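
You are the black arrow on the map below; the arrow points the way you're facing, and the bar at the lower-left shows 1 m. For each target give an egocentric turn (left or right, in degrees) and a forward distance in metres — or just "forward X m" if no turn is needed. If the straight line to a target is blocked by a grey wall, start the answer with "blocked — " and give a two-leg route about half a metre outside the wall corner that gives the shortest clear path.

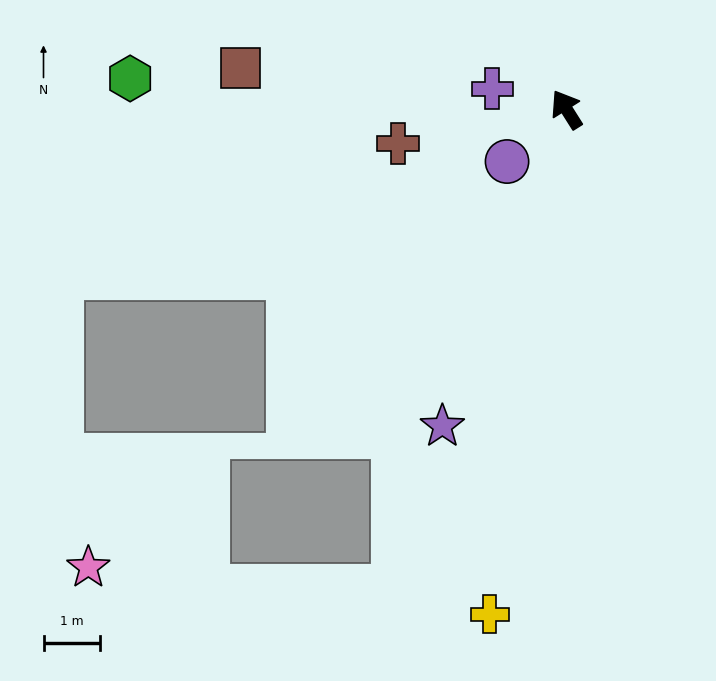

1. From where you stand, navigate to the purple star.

turn left 126°, forward 6.1 m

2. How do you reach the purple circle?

turn left 99°, forward 1.4 m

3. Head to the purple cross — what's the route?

turn left 42°, forward 1.4 m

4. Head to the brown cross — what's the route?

turn left 69°, forward 3.1 m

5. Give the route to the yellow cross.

turn left 139°, forward 9.1 m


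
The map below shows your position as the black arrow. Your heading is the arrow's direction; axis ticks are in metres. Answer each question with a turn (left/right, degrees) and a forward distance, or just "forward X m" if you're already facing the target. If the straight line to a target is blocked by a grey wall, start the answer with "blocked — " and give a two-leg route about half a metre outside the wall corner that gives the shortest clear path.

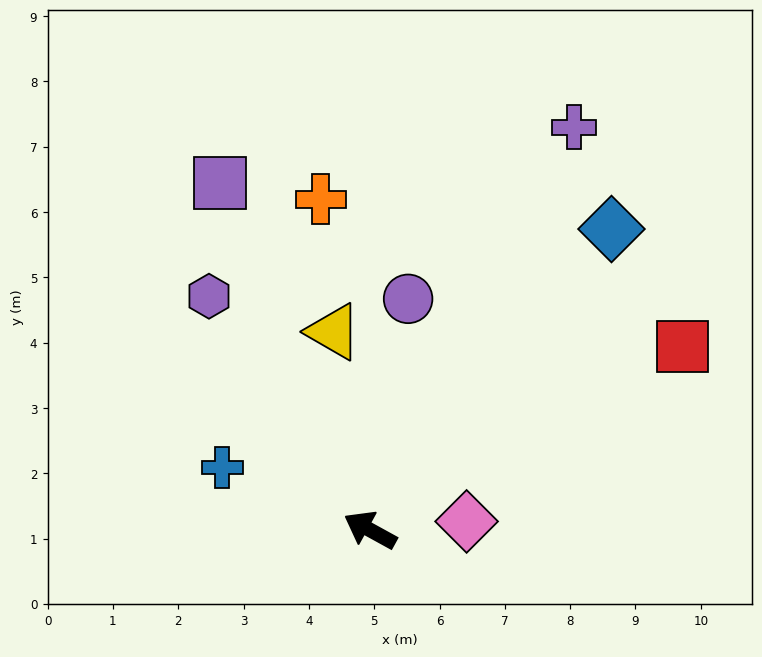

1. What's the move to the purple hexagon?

turn right 27°, forward 4.3 m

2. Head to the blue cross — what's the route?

turn left 6°, forward 2.5 m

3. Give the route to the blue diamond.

turn right 100°, forward 5.9 m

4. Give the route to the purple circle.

turn right 71°, forward 3.6 m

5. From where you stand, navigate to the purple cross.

turn right 88°, forward 6.9 m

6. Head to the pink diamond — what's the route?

turn right 146°, forward 1.5 m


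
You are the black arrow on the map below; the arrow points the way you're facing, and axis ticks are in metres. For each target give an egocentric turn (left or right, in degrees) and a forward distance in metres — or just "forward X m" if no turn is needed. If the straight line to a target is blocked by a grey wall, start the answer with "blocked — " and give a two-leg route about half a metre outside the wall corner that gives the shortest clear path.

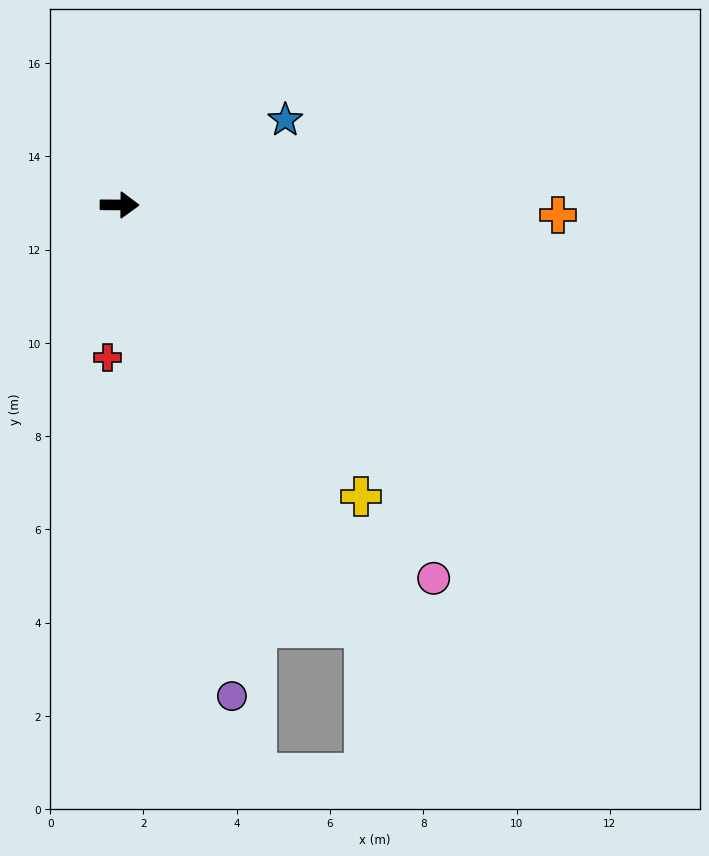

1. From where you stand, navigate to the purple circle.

turn right 77°, forward 10.8 m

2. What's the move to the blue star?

turn left 28°, forward 4.0 m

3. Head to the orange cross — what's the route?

forward 9.4 m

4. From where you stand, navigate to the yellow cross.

turn right 50°, forward 8.1 m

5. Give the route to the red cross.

turn right 94°, forward 3.3 m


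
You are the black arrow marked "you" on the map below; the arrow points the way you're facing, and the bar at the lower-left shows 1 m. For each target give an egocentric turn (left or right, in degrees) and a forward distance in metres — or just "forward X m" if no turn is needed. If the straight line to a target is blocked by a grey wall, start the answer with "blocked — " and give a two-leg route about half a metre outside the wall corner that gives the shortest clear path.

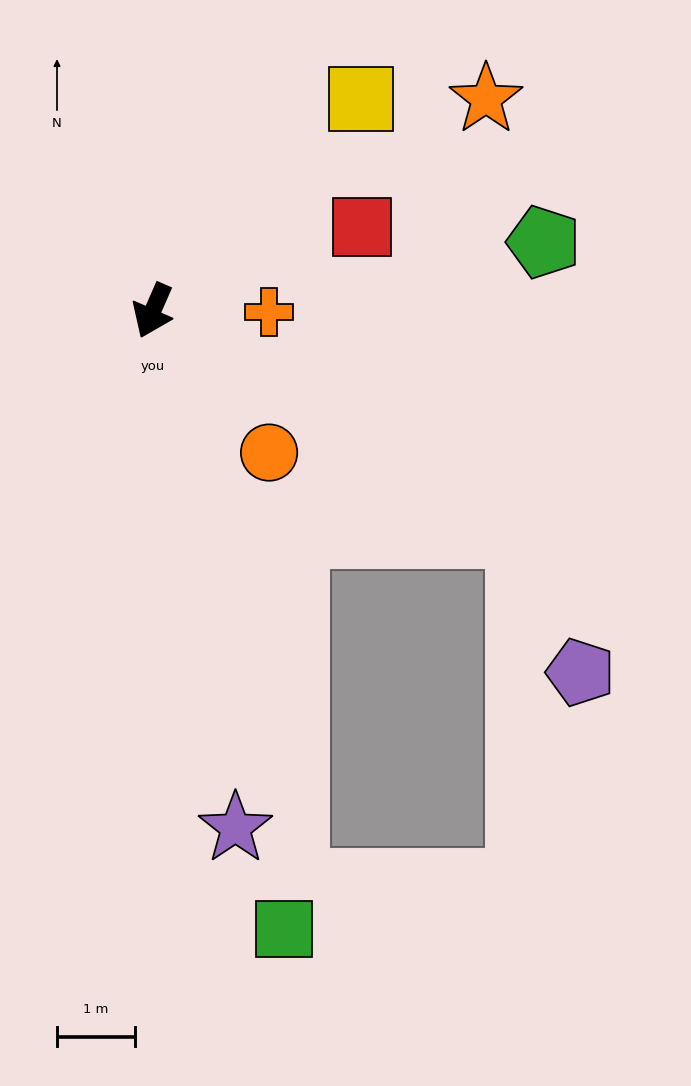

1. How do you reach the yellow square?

turn left 159°, forward 3.8 m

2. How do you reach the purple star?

turn left 33°, forward 6.8 m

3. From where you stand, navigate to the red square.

turn left 135°, forward 2.9 m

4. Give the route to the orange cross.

turn left 113°, forward 1.5 m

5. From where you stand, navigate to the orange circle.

turn left 63°, forward 2.4 m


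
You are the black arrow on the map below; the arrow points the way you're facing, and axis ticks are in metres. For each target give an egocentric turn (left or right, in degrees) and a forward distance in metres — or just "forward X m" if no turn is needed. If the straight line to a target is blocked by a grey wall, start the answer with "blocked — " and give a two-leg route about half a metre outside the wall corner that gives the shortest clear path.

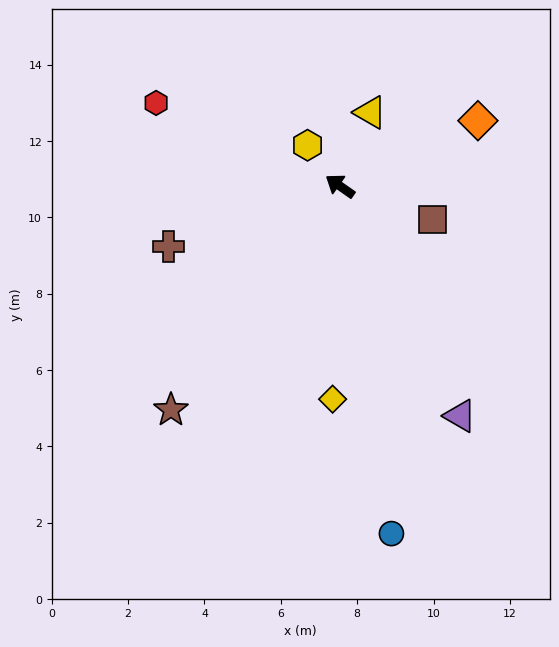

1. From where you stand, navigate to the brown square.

turn right 165°, forward 2.6 m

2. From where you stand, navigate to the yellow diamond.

turn left 123°, forward 5.6 m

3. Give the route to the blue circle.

turn left 133°, forward 9.2 m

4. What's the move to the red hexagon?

turn left 11°, forward 5.3 m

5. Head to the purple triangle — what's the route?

turn left 153°, forward 6.8 m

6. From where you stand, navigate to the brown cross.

turn left 55°, forward 4.8 m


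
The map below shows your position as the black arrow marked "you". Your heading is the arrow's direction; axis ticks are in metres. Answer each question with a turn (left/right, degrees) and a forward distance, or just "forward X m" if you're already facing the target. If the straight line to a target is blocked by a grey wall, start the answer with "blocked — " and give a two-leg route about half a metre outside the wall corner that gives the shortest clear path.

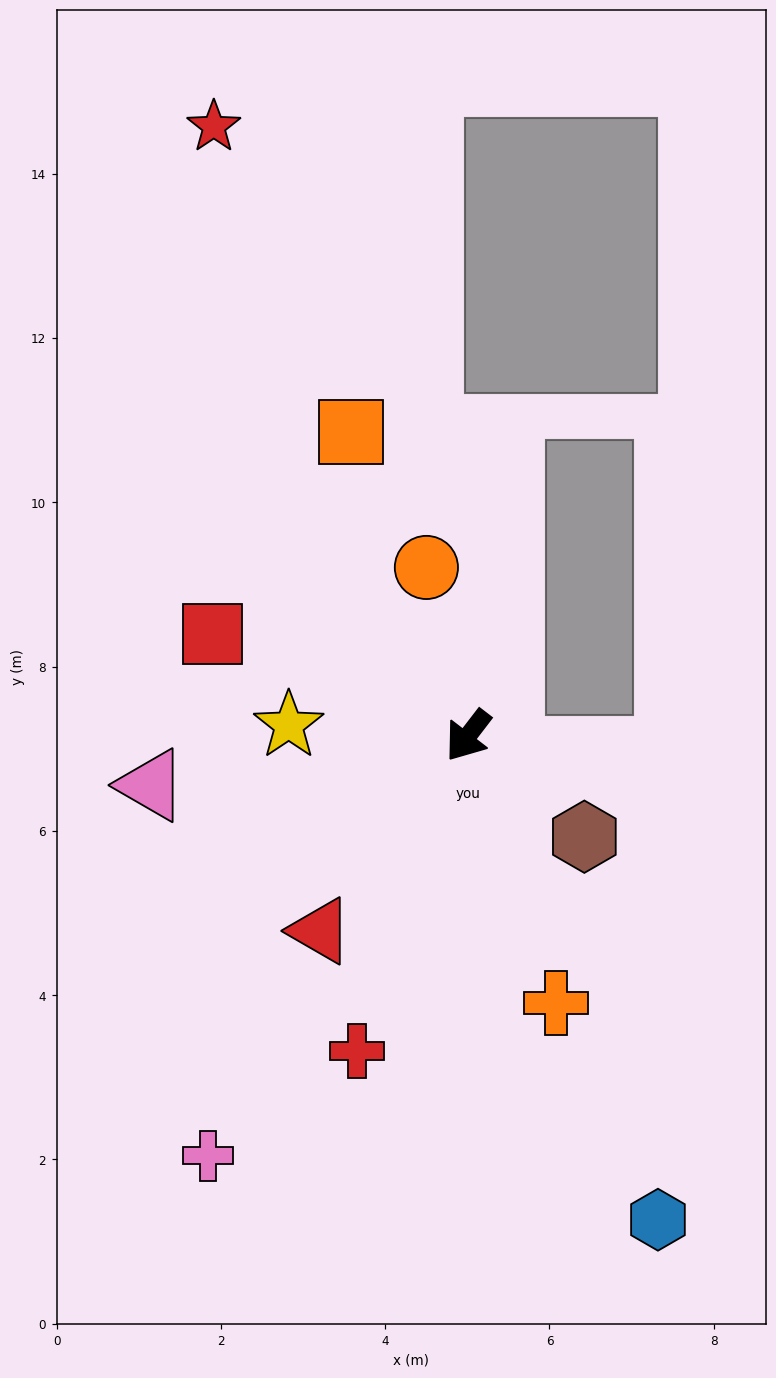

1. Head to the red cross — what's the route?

turn left 18°, forward 4.1 m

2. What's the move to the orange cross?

turn left 56°, forward 3.4 m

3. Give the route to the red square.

turn right 74°, forward 3.3 m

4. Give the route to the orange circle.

turn right 129°, forward 2.1 m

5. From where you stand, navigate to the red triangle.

forward 3.0 m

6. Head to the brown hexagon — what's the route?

turn left 87°, forward 1.9 m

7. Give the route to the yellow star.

turn right 56°, forward 2.2 m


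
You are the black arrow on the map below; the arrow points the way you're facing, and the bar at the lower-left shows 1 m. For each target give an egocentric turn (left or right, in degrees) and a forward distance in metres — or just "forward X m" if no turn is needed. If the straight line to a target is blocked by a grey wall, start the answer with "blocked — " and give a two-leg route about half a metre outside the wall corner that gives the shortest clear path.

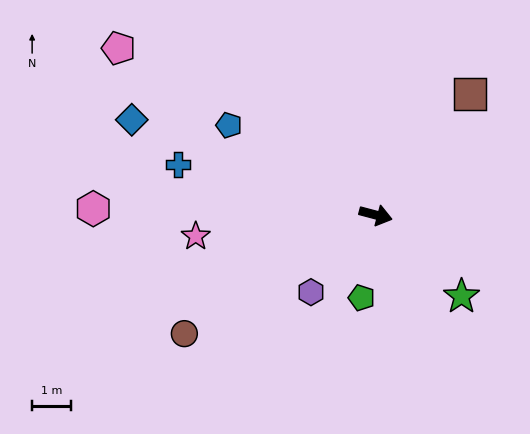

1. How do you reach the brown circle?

turn right 133°, forward 5.8 m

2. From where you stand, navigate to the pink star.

turn right 158°, forward 4.7 m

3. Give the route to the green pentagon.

turn right 85°, forward 2.2 m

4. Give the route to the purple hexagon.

turn right 115°, forward 2.6 m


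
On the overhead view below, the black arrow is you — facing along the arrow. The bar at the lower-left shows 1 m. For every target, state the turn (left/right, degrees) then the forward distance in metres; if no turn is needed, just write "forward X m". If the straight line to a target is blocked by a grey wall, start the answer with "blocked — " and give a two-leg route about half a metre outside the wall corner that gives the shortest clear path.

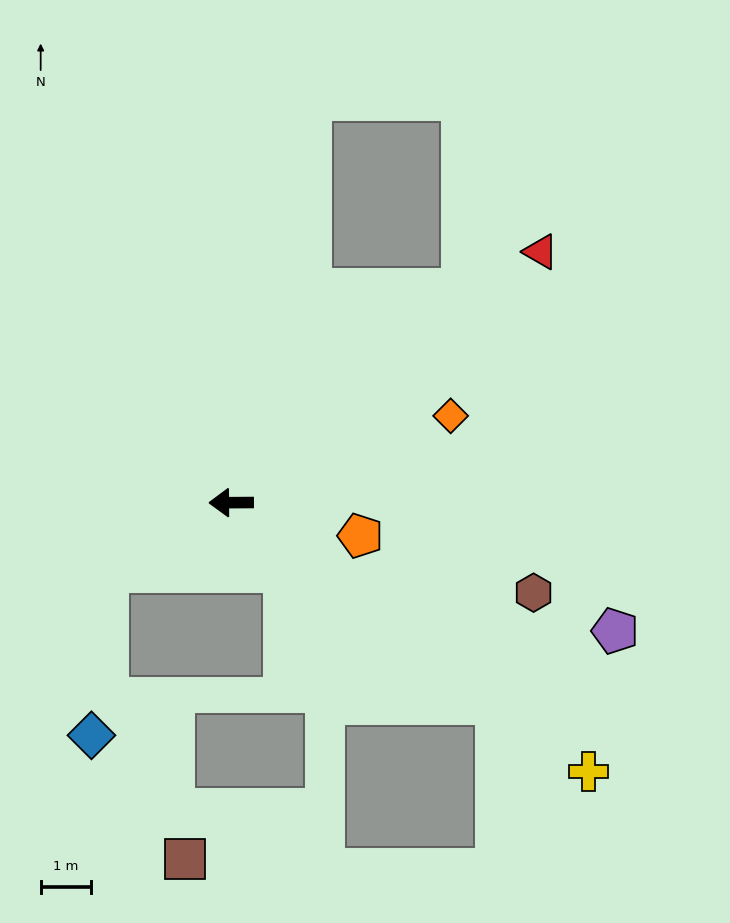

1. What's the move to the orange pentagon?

turn left 165°, forward 2.6 m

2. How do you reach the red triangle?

turn right 141°, forward 7.9 m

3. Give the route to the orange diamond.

turn right 159°, forward 4.7 m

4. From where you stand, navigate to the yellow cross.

turn left 143°, forward 8.9 m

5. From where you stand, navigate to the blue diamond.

blocked — turn left 29°, forward 2.8 m, then turn left 55°, forward 3.3 m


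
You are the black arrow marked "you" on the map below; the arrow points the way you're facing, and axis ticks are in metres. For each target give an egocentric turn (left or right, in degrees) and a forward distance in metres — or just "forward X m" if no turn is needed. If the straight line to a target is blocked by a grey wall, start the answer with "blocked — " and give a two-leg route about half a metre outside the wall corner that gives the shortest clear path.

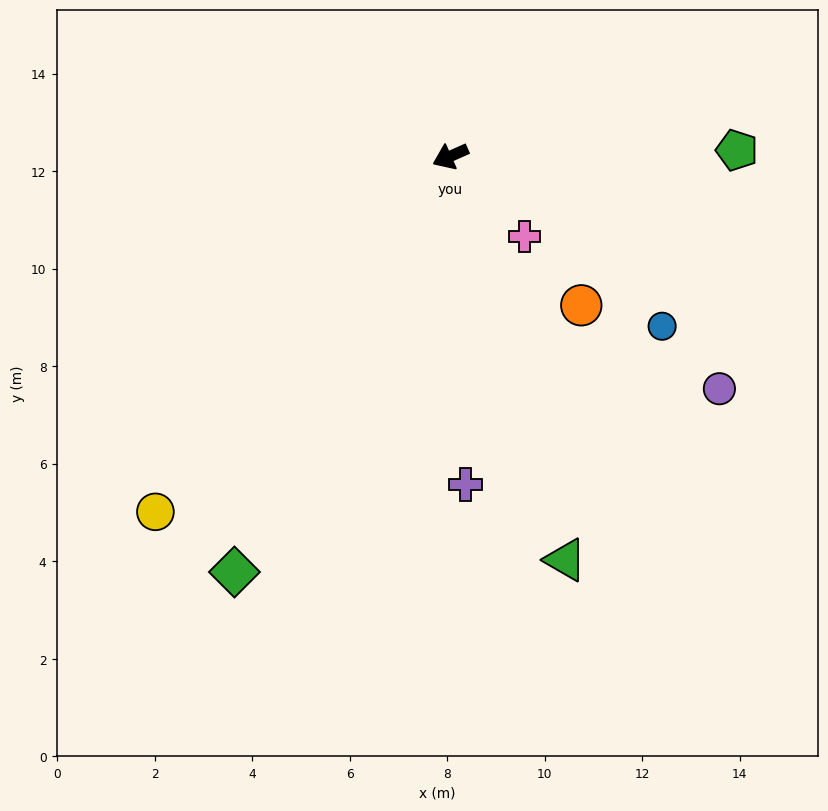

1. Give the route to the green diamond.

turn left 39°, forward 9.6 m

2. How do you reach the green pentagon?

turn left 157°, forward 5.9 m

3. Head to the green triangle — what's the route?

turn left 82°, forward 8.6 m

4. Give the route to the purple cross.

turn left 69°, forward 6.7 m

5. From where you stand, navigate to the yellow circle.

turn left 26°, forward 9.5 m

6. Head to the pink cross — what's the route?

turn left 109°, forward 2.2 m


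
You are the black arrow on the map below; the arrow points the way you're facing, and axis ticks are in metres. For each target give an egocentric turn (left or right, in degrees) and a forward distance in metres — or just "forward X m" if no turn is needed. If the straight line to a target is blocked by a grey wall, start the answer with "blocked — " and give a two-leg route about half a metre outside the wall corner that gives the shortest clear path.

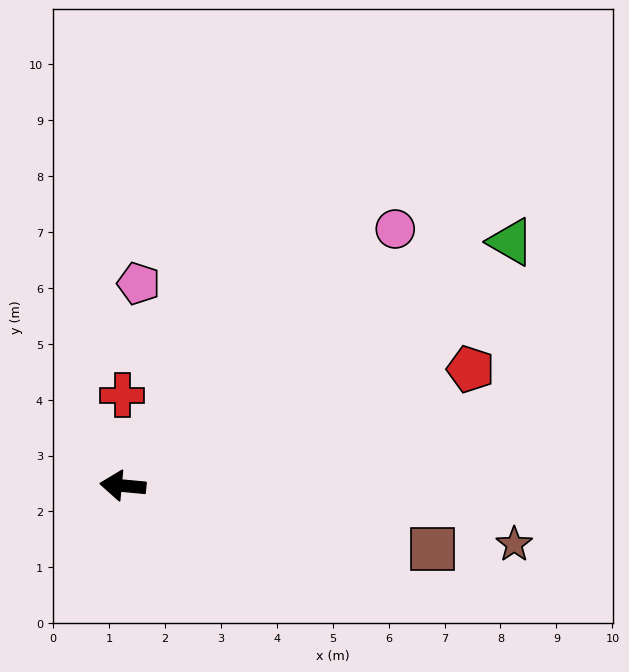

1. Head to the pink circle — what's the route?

turn right 131°, forward 6.7 m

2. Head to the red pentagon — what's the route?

turn right 156°, forward 6.6 m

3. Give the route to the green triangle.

turn right 142°, forward 8.2 m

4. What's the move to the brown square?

turn left 174°, forward 5.6 m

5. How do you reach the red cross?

turn right 84°, forward 1.6 m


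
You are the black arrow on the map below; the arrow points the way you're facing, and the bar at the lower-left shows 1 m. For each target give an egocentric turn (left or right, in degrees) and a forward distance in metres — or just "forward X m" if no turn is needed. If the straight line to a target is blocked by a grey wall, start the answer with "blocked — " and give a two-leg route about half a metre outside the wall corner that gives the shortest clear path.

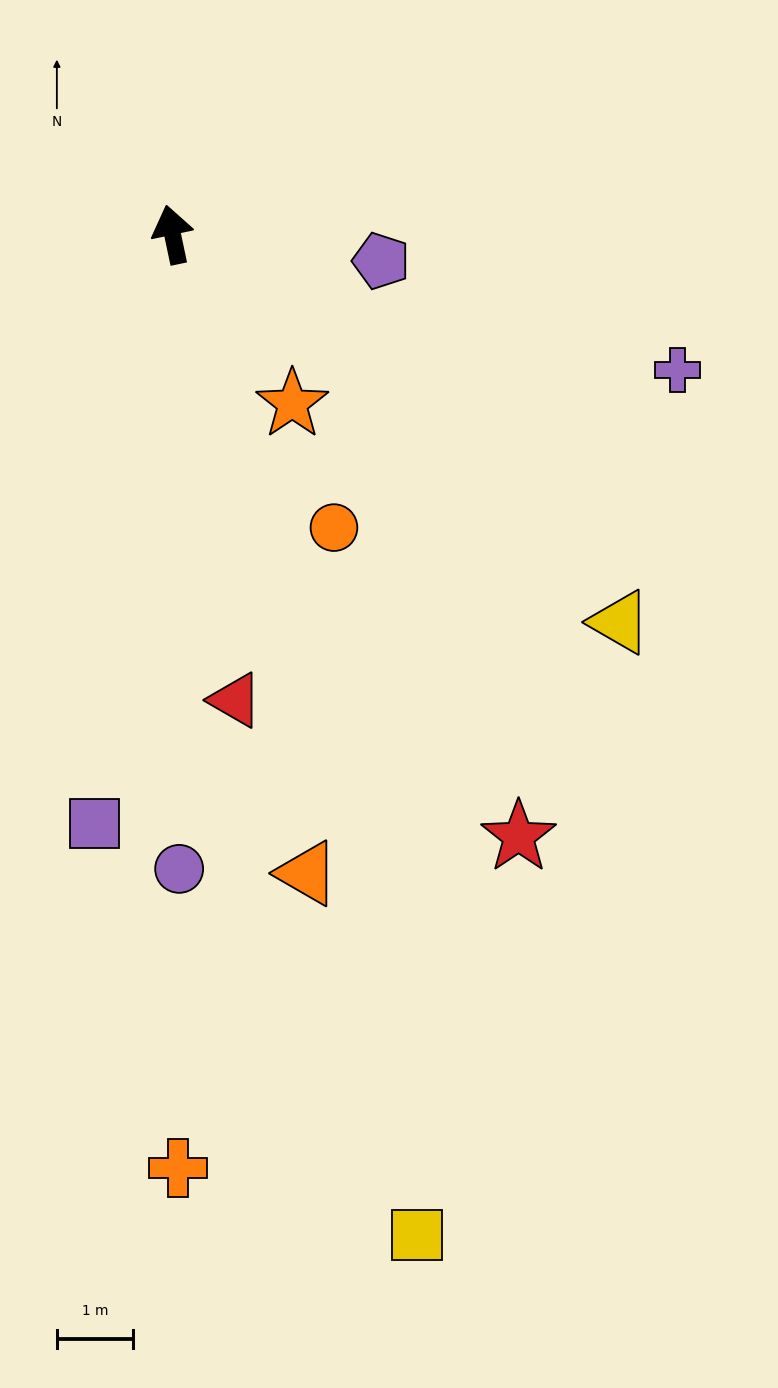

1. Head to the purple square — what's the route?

turn left 161°, forward 7.8 m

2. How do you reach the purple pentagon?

turn right 109°, forward 2.7 m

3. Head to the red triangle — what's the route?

turn left 176°, forward 6.1 m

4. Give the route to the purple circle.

turn left 169°, forward 8.3 m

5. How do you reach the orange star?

turn right 157°, forward 2.7 m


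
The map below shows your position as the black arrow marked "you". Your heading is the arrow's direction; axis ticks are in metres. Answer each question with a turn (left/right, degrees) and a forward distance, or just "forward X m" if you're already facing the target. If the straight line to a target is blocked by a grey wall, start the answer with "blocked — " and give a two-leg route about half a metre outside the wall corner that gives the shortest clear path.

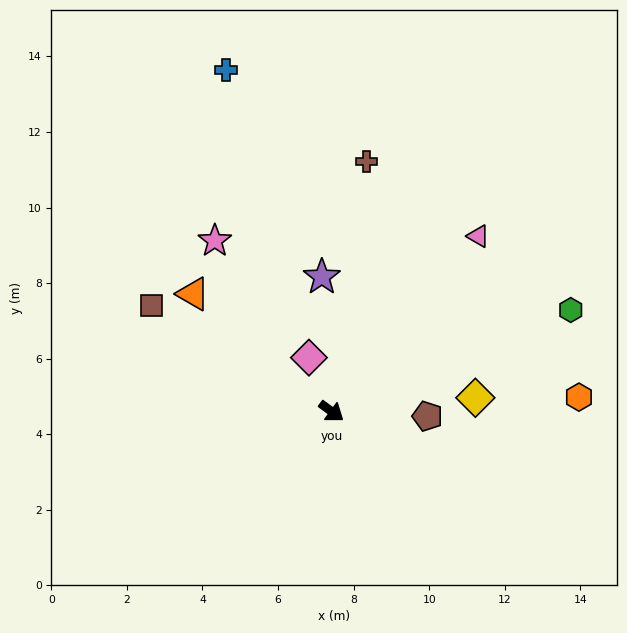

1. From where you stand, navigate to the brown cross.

turn left 118°, forward 6.7 m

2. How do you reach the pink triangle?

turn left 86°, forward 6.0 m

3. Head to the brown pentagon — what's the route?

turn left 34°, forward 2.5 m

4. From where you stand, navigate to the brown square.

turn right 174°, forward 5.5 m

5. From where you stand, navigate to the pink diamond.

turn left 149°, forward 1.5 m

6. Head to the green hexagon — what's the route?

turn left 59°, forward 6.9 m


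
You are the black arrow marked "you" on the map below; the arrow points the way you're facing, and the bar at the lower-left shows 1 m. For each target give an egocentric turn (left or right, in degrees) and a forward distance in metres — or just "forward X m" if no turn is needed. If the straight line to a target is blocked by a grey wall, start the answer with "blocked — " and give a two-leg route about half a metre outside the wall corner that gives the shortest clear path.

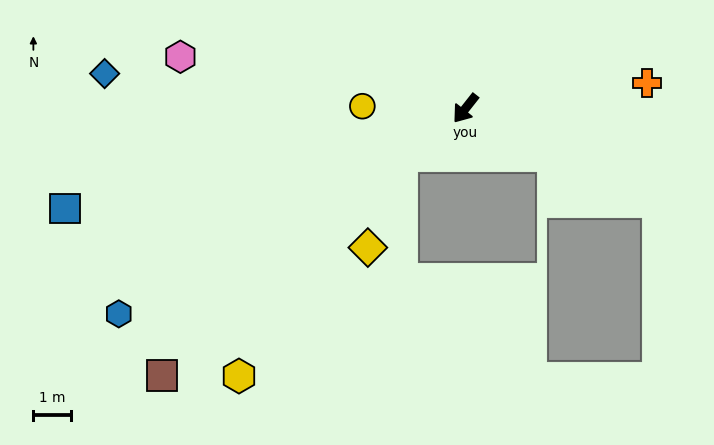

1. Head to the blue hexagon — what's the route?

turn right 21°, forward 10.7 m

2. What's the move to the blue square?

turn right 38°, forward 11.0 m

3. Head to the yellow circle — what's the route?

turn right 53°, forward 2.7 m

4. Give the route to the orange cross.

turn left 136°, forward 4.9 m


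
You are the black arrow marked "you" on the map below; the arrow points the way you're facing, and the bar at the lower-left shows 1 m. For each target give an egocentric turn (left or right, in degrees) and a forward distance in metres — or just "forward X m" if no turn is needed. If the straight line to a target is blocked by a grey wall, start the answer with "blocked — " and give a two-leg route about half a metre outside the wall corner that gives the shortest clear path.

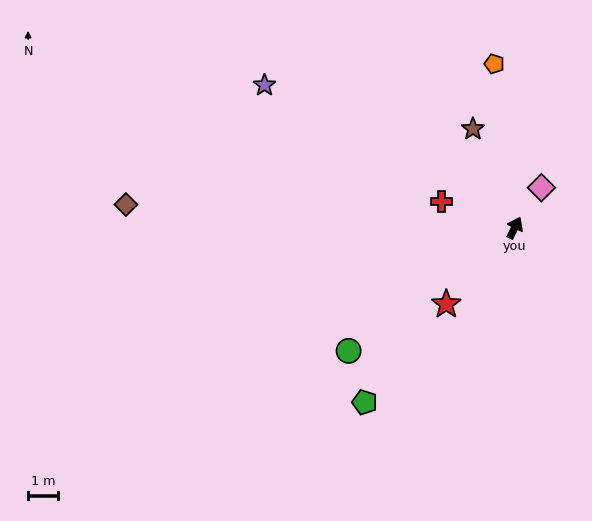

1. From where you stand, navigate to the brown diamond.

turn left 113°, forward 13.1 m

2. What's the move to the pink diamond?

turn right 7°, forward 1.6 m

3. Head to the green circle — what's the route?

turn left 153°, forward 6.9 m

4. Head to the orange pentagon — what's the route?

turn left 34°, forward 5.5 m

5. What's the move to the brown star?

turn left 49°, forward 3.6 m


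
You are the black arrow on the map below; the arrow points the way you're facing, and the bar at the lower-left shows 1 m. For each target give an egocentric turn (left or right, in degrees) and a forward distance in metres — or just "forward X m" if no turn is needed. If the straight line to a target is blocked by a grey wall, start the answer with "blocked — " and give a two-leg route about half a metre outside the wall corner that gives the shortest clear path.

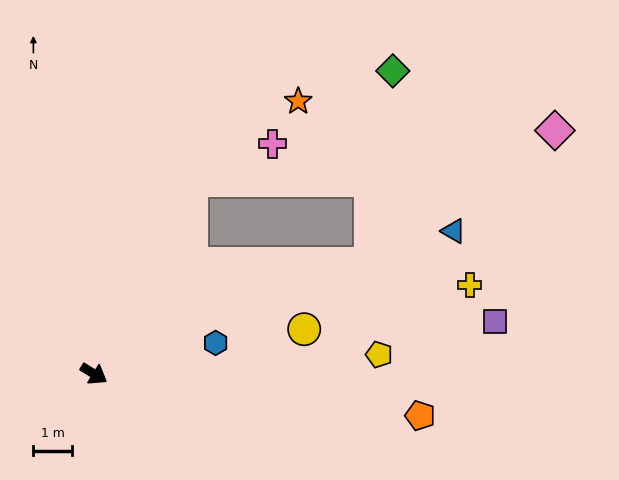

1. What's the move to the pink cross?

blocked — turn left 95°, forward 5.5 m, then turn right 39°, forward 2.3 m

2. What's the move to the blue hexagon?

turn left 46°, forward 3.2 m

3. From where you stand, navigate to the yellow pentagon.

turn left 36°, forward 7.3 m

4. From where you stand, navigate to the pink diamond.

blocked — turn left 95°, forward 5.5 m, then turn right 55°, forward 9.4 m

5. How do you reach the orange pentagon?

turn left 24°, forward 8.4 m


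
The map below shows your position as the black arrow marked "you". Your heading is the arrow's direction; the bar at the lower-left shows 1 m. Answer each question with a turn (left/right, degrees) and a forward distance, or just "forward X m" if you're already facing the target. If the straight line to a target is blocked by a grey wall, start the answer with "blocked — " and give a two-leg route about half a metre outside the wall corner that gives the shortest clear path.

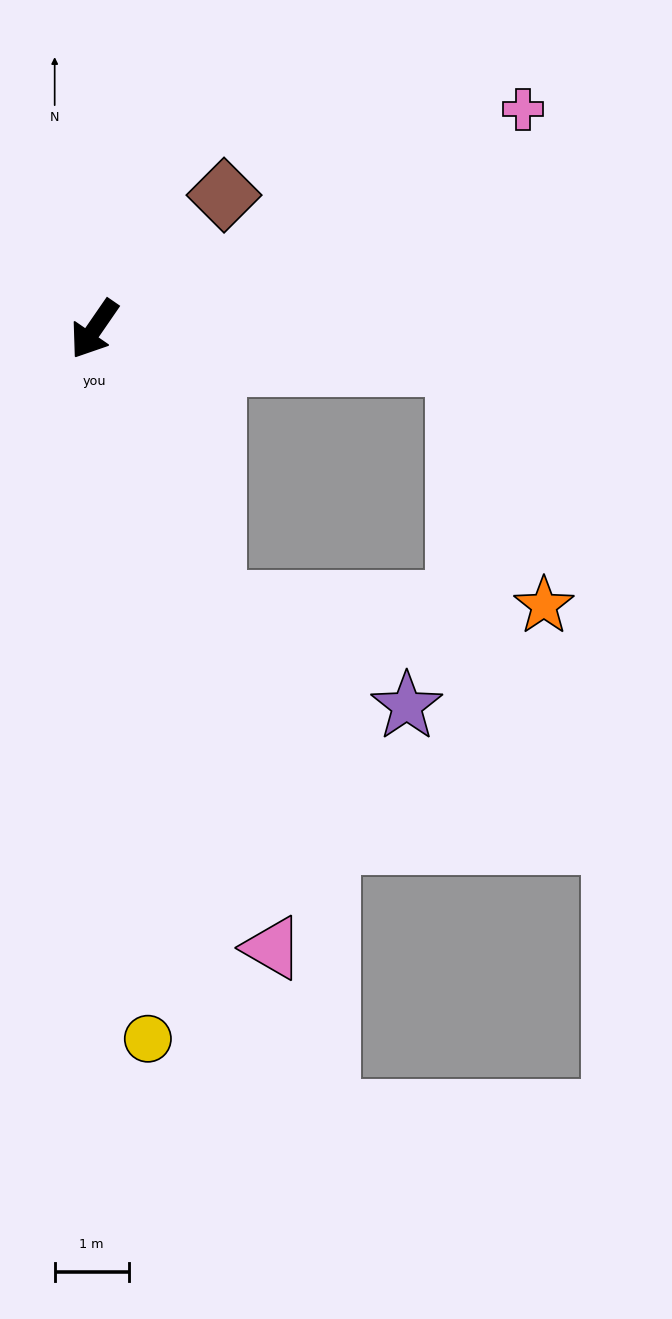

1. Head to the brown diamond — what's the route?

turn left 171°, forward 2.5 m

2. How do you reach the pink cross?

turn left 152°, forward 6.5 m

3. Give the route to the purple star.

blocked — turn left 58°, forward 4.0 m, then turn left 38°, forward 2.9 m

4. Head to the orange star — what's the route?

blocked — turn left 119°, forward 4.9 m, then turn right 65°, forward 3.5 m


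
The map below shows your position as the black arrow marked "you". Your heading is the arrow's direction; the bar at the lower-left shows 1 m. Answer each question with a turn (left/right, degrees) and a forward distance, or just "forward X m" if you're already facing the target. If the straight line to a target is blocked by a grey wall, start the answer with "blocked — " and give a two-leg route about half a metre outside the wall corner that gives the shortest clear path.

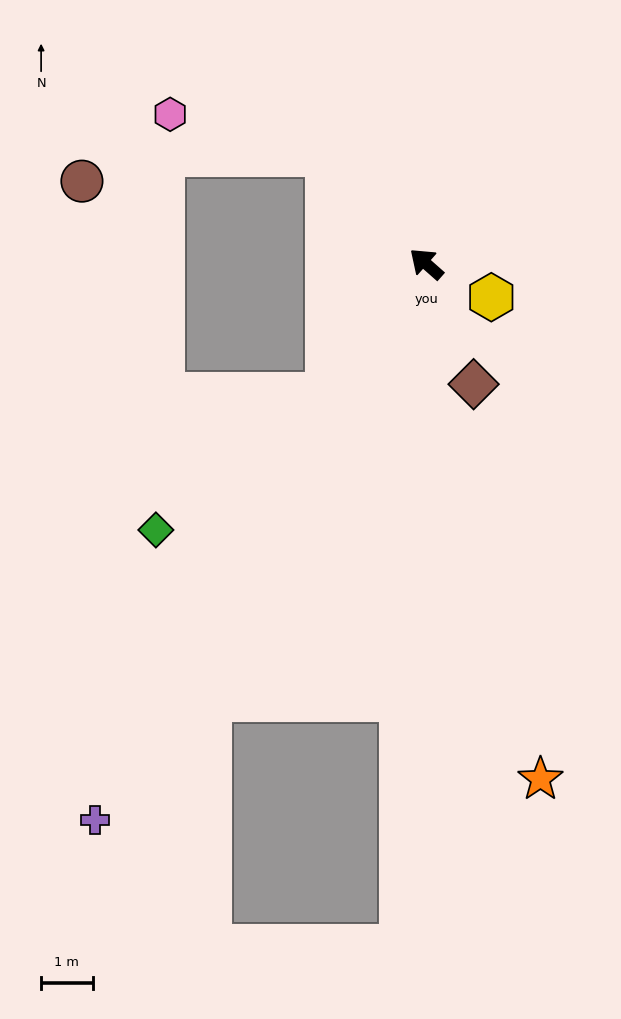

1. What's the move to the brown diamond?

turn left 153°, forward 2.5 m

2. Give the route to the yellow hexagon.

turn right 166°, forward 1.4 m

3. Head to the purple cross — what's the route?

turn left 101°, forward 12.6 m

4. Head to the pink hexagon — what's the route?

blocked — turn right 6°, forward 2.9 m, then turn left 33°, forward 3.2 m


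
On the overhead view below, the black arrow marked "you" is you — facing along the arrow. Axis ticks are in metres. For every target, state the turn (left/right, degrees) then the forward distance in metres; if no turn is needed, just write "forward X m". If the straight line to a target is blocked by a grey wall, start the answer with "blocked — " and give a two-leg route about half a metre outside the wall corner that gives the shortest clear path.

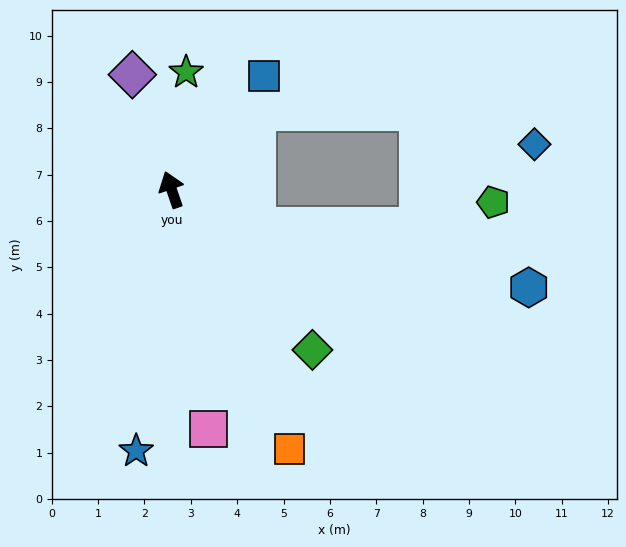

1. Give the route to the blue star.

turn left 153°, forward 5.7 m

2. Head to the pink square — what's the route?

turn left 170°, forward 5.2 m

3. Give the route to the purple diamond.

forward 2.6 m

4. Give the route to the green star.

turn right 26°, forward 2.6 m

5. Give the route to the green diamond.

turn right 158°, forward 4.6 m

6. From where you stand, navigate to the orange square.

turn right 175°, forward 6.2 m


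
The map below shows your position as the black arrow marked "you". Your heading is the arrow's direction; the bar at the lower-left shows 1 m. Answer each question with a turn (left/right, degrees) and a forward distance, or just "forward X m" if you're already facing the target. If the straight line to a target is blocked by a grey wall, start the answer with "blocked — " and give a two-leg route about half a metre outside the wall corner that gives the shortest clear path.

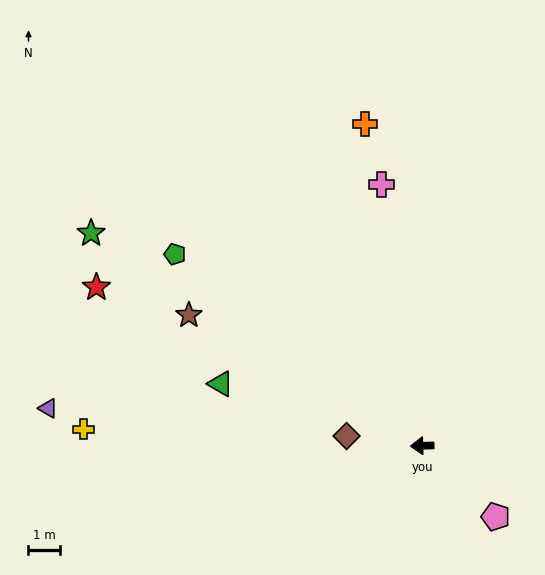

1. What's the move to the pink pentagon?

turn left 134°, forward 3.2 m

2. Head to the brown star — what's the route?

turn right 31°, forward 8.4 m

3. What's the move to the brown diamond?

turn right 9°, forward 2.4 m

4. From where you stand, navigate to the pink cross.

turn right 83°, forward 8.3 m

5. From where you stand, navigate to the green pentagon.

turn right 39°, forward 9.8 m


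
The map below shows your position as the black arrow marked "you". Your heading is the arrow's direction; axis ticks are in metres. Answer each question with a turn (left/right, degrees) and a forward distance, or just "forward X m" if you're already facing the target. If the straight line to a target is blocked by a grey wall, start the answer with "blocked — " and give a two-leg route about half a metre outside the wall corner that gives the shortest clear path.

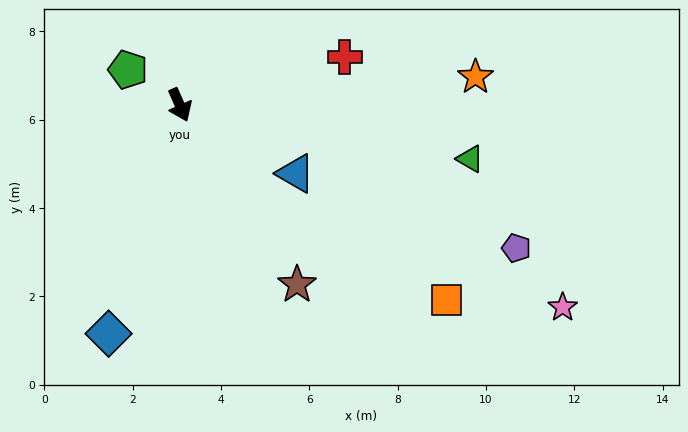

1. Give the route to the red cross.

turn left 82°, forward 3.9 m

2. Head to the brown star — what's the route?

turn left 9°, forward 4.9 m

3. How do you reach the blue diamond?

turn right 41°, forward 5.4 m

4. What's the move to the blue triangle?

turn left 36°, forward 3.0 m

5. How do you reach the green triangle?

turn left 56°, forward 6.7 m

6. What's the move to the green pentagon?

turn right 148°, forward 1.4 m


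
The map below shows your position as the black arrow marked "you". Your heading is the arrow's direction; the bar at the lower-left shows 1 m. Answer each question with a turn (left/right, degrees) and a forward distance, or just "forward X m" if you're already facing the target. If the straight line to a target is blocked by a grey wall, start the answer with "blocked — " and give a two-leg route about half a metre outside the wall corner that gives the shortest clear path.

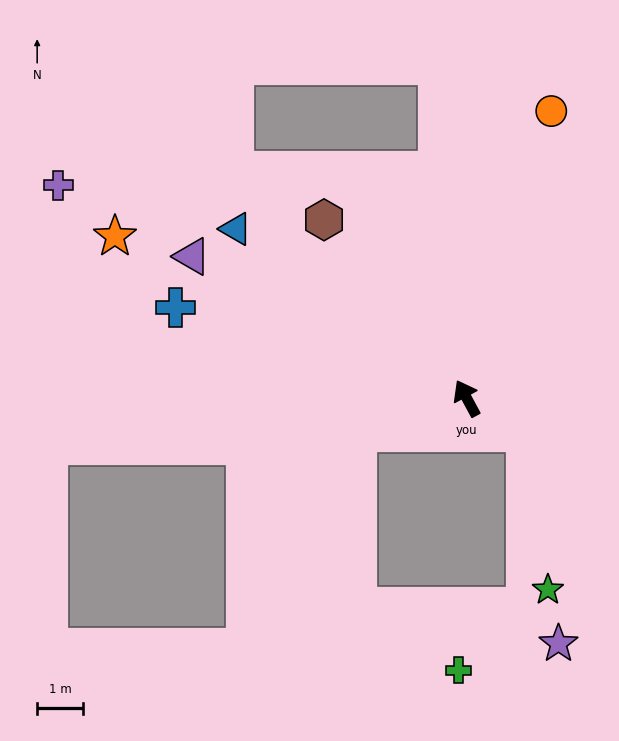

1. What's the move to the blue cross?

turn left 44°, forward 6.6 m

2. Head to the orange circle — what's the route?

turn right 45°, forward 6.5 m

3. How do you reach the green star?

blocked — turn right 148°, forward 1.5 m, then turn right 52°, forward 3.4 m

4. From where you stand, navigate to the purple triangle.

turn left 34°, forward 6.7 m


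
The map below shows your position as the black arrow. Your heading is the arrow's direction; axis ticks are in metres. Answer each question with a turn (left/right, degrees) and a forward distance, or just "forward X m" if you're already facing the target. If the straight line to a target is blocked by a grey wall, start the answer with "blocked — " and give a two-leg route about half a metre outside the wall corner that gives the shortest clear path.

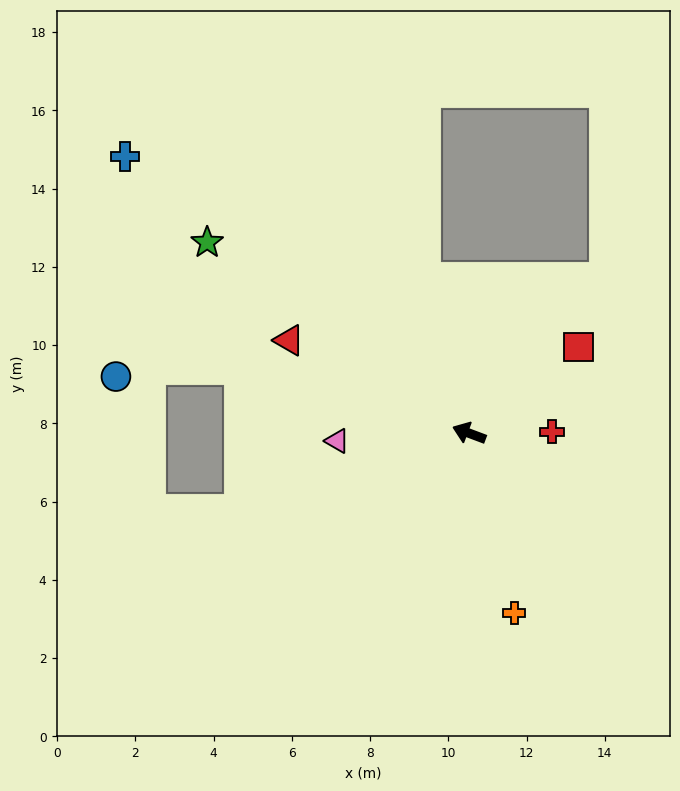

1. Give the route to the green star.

turn right 16°, forward 8.3 m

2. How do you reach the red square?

turn right 121°, forward 3.6 m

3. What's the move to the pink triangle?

turn left 24°, forward 3.4 m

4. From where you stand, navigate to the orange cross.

turn left 125°, forward 4.7 m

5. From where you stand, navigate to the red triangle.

turn right 7°, forward 5.2 m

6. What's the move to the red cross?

turn right 158°, forward 2.1 m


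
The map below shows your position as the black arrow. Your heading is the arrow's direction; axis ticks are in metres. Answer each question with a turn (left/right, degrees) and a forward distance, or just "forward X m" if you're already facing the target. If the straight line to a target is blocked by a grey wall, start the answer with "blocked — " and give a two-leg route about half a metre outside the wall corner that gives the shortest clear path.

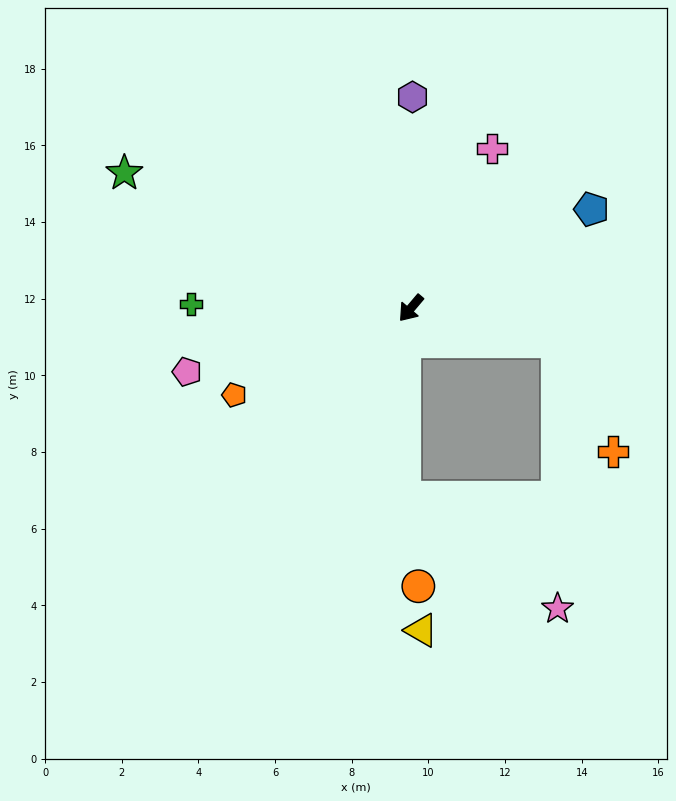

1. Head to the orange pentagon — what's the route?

turn right 24°, forward 5.1 m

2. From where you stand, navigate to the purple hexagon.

turn right 140°, forward 5.5 m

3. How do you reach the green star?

turn right 75°, forward 8.3 m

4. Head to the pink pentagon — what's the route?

turn right 34°, forward 6.1 m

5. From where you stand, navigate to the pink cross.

turn right 167°, forward 4.7 m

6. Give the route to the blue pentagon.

turn left 159°, forward 5.4 m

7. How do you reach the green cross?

turn right 51°, forward 5.7 m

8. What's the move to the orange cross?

blocked — turn left 117°, forward 3.9 m, then turn right 50°, forward 3.2 m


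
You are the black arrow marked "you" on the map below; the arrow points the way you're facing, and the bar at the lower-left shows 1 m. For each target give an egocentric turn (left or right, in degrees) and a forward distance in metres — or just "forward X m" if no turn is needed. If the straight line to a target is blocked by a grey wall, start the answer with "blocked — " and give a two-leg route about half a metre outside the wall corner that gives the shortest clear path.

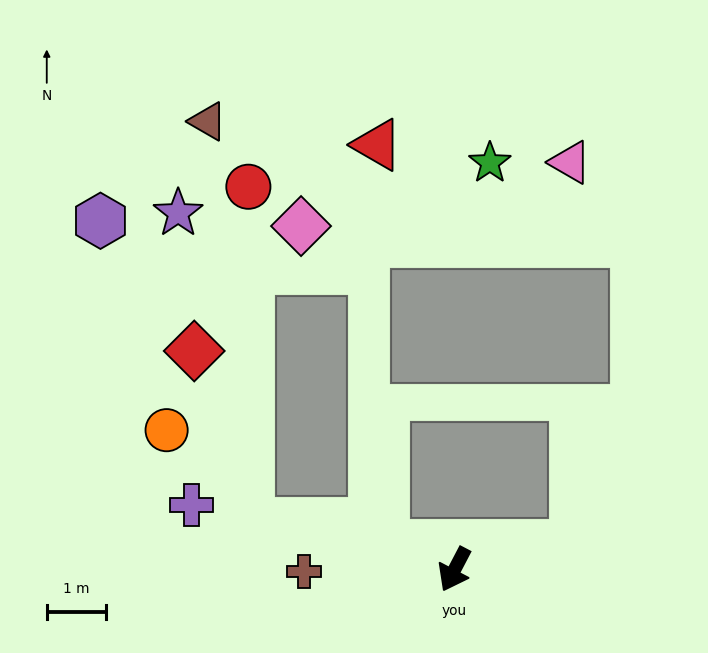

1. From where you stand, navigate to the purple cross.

turn right 76°, forward 4.5 m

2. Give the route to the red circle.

blocked — turn right 75°, forward 3.5 m, then turn right 77°, forward 5.6 m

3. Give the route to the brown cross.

turn right 62°, forward 2.5 m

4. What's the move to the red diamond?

blocked — turn right 75°, forward 3.5 m, then turn right 60°, forward 3.0 m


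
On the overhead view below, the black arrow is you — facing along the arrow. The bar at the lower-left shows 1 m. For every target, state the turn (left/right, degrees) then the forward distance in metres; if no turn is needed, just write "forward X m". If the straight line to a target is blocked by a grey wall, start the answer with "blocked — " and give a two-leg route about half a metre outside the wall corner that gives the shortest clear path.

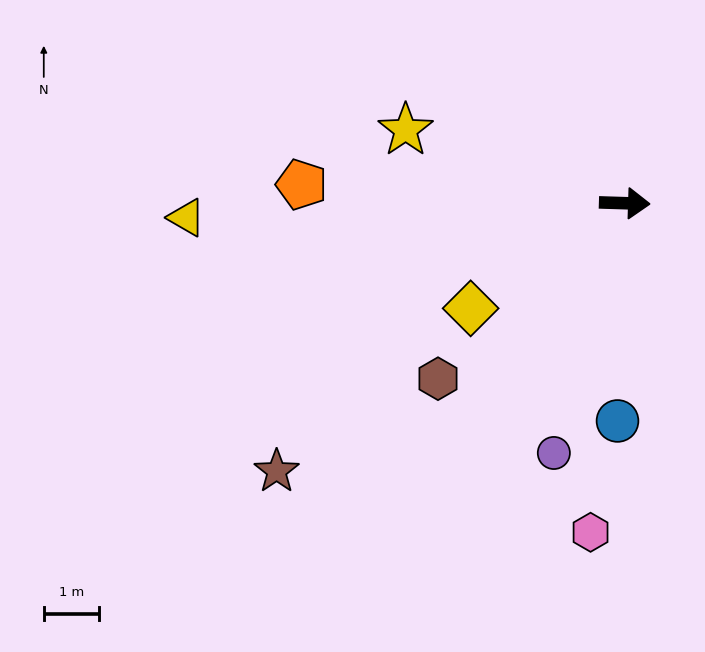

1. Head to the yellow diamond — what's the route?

turn right 144°, forward 3.4 m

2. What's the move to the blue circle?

turn right 90°, forward 3.9 m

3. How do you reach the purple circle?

turn right 104°, forward 4.7 m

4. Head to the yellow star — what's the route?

turn left 163°, forward 4.2 m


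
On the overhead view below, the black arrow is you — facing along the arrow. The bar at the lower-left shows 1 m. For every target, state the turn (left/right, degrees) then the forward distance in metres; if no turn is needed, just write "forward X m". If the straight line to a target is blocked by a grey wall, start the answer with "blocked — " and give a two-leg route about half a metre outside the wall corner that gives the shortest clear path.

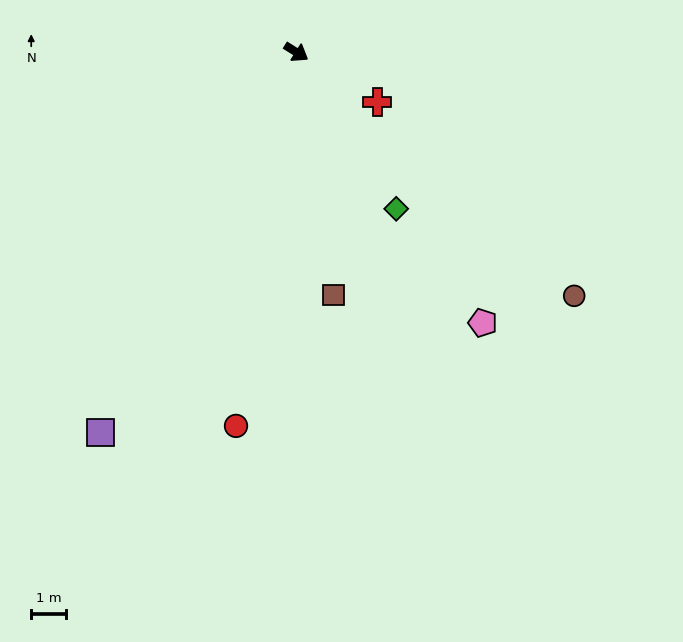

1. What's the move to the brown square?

turn right 49°, forward 7.1 m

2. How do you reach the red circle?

turn right 67°, forward 11.0 m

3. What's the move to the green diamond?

turn right 25°, forward 5.4 m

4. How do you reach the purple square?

turn right 85°, forward 12.4 m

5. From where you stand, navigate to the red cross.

forward 2.8 m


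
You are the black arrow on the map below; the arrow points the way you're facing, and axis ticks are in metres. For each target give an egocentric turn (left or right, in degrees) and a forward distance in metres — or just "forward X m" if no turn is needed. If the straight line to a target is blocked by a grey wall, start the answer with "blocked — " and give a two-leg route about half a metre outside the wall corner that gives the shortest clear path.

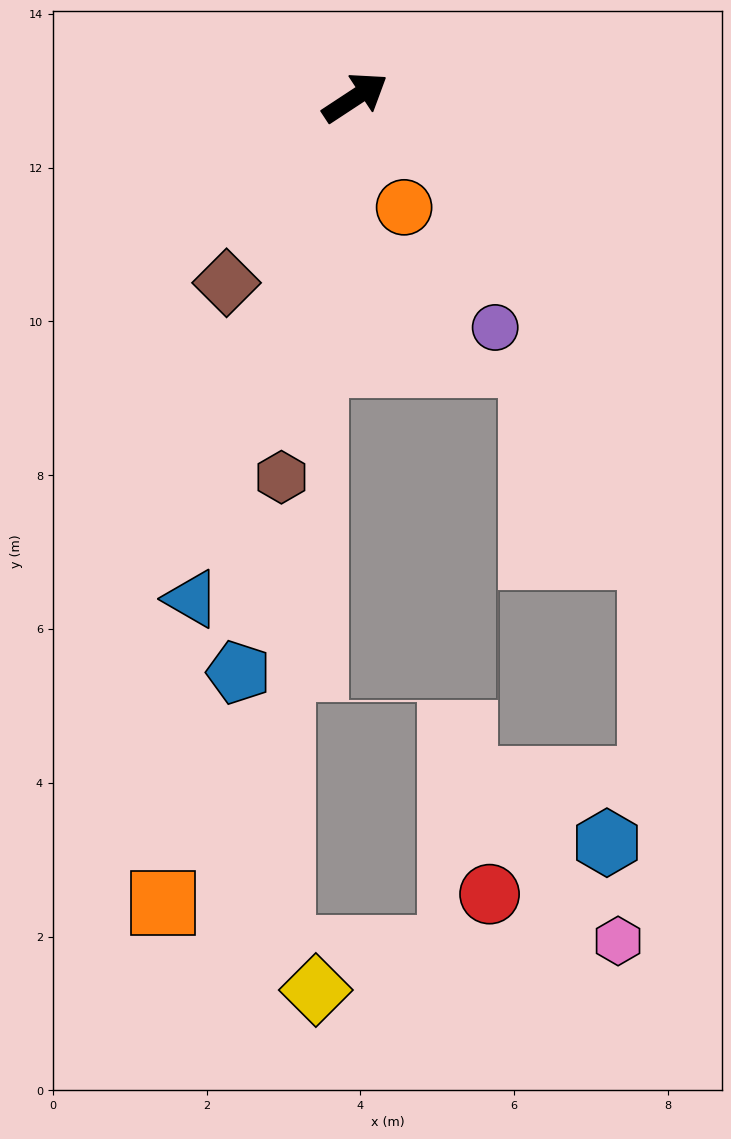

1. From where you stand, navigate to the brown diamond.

turn right 158°, forward 2.9 m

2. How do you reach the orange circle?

turn right 99°, forward 1.6 m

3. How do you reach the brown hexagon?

turn right 134°, forward 5.0 m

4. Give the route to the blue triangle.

turn right 141°, forward 6.9 m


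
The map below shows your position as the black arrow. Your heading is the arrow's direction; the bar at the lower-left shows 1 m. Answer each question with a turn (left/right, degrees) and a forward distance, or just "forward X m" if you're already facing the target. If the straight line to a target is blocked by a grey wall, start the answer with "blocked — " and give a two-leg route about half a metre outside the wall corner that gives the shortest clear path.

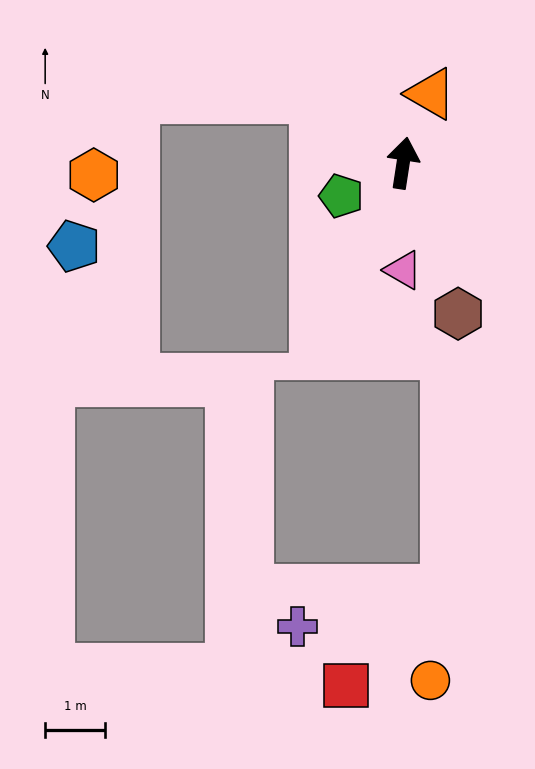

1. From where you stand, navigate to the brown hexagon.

turn right 151°, forward 2.7 m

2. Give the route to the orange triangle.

turn right 13°, forward 1.2 m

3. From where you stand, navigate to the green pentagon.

turn left 127°, forward 1.2 m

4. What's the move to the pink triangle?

turn right 171°, forward 1.8 m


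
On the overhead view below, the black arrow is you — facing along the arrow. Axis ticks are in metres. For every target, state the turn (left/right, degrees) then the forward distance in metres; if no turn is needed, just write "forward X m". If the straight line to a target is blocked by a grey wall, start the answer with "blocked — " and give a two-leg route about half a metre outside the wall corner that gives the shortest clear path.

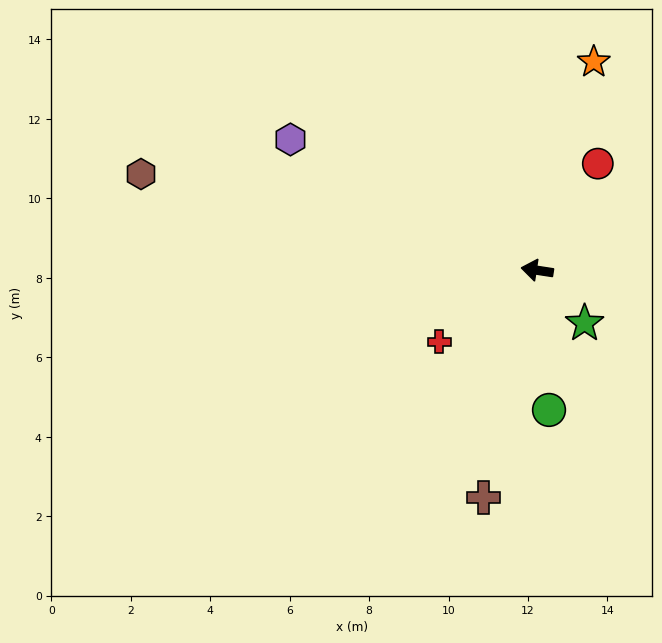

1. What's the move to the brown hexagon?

turn right 5°, forward 10.3 m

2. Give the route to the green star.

turn left 141°, forward 1.8 m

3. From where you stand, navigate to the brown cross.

turn left 85°, forward 5.9 m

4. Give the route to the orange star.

turn right 97°, forward 5.4 m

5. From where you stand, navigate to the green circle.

turn left 104°, forward 3.5 m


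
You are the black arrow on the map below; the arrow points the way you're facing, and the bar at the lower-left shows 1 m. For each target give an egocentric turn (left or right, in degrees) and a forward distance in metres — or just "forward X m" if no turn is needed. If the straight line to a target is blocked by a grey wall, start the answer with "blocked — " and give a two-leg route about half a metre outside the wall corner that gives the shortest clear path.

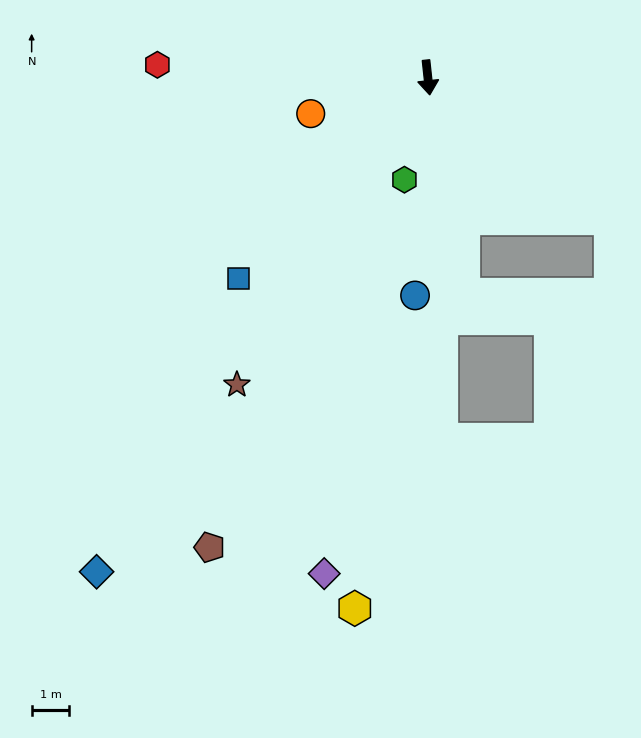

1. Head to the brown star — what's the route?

turn right 38°, forward 9.6 m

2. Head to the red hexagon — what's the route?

turn right 99°, forward 7.2 m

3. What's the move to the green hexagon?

turn right 19°, forward 2.8 m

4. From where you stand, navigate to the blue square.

turn right 49°, forward 7.3 m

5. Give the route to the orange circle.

turn right 79°, forward 3.3 m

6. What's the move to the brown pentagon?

turn right 31°, forward 13.8 m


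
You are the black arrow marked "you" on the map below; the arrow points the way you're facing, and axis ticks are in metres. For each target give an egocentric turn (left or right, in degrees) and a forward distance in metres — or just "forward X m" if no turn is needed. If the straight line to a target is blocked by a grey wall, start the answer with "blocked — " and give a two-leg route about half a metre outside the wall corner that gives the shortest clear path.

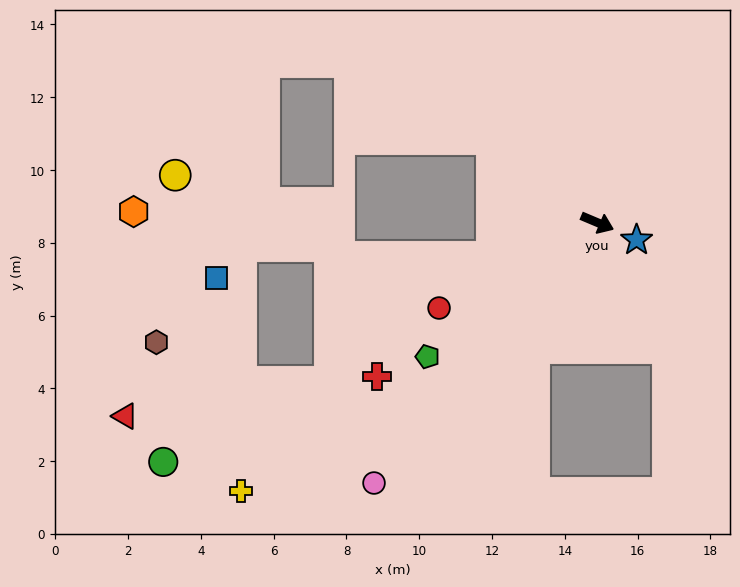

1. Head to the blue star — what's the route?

forward 1.2 m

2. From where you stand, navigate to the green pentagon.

turn right 119°, forward 5.9 m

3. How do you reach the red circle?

turn right 129°, forward 4.9 m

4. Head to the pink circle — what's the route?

turn right 108°, forward 9.4 m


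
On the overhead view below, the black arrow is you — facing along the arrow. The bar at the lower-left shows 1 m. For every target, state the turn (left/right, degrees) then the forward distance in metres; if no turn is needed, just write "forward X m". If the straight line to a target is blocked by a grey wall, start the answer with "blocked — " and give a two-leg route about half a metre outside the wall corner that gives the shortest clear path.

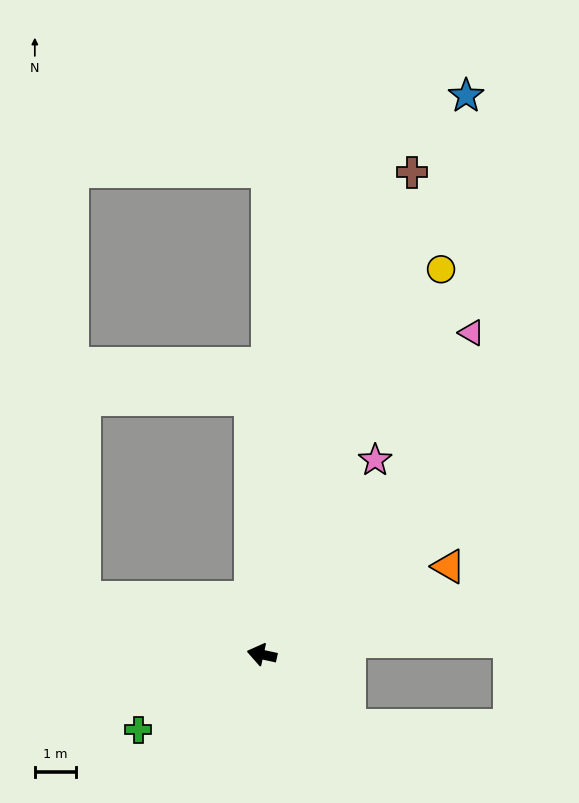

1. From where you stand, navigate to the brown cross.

turn right 95°, forward 12.3 m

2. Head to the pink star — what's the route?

turn right 108°, forward 5.5 m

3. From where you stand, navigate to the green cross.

turn left 44°, forward 3.5 m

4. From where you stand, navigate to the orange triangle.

turn right 142°, forward 5.0 m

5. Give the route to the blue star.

turn right 98°, forward 14.5 m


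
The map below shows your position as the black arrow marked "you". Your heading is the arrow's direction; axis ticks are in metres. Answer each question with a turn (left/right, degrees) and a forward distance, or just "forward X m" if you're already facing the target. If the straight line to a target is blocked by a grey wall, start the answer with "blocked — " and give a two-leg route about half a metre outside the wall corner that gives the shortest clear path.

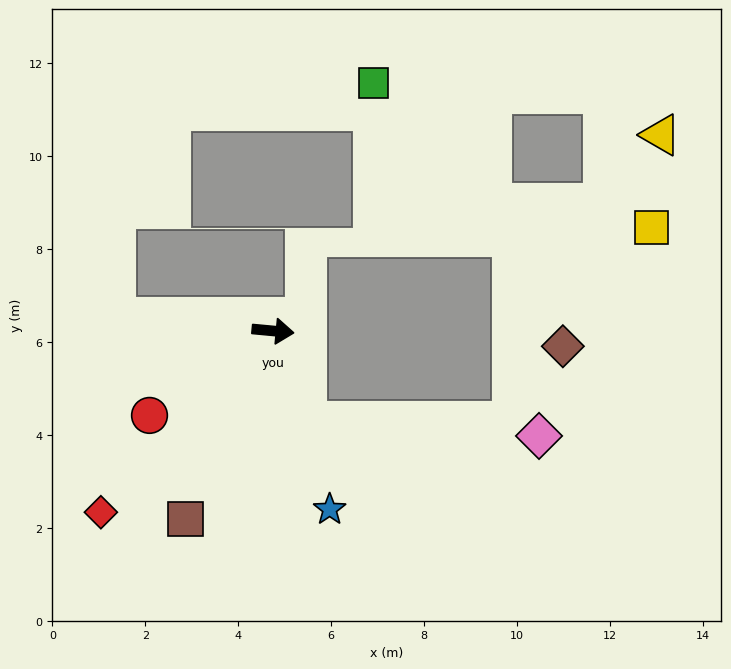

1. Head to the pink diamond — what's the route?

blocked — turn right 64°, forward 2.1 m, then turn left 66°, forward 5.0 m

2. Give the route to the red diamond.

turn right 128°, forward 5.4 m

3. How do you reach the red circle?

turn right 140°, forward 3.2 m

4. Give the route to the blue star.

turn right 67°, forward 4.0 m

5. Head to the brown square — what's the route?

turn right 110°, forward 4.5 m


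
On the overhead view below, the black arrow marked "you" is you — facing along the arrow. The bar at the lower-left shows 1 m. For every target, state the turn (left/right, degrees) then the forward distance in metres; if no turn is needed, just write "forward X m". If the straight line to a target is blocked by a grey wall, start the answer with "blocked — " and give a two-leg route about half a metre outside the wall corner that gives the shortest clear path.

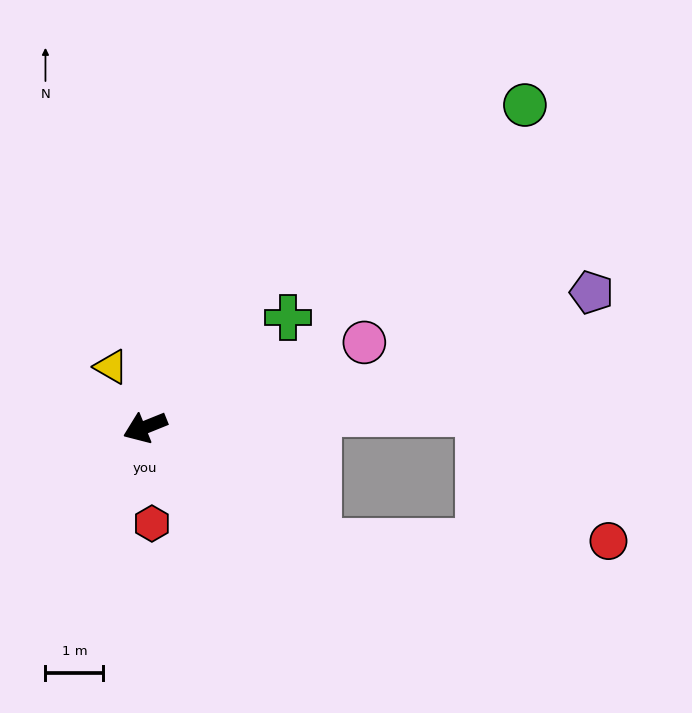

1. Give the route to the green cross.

turn right 164°, forward 3.1 m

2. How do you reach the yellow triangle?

turn right 83°, forward 1.2 m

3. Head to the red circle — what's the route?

blocked — turn left 124°, forward 3.6 m, then turn left 34°, forward 5.0 m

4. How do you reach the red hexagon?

turn left 72°, forward 1.7 m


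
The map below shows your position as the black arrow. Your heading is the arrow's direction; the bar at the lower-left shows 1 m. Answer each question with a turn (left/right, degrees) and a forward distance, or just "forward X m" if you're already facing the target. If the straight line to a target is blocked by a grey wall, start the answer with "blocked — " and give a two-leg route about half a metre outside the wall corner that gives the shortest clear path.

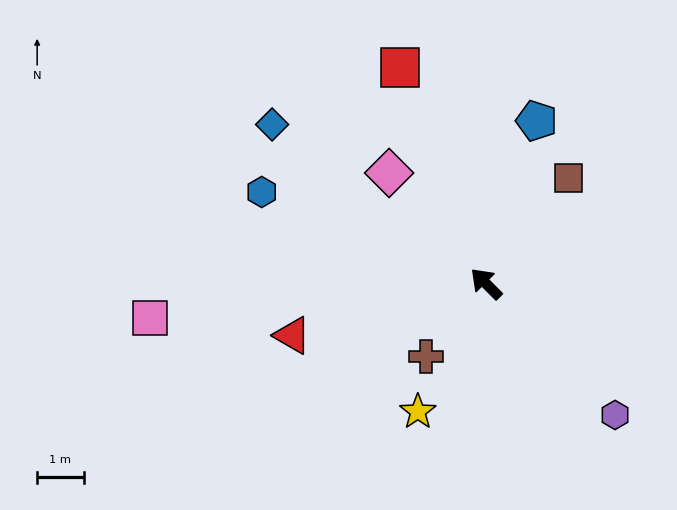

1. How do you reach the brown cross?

turn left 96°, forward 2.0 m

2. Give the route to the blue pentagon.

turn right 62°, forward 3.7 m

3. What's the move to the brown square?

turn right 83°, forward 2.9 m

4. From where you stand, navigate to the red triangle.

turn left 60°, forward 4.3 m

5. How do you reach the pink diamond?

turn right 4°, forward 3.2 m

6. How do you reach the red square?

turn right 23°, forward 5.0 m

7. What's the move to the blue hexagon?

turn left 23°, forward 5.2 m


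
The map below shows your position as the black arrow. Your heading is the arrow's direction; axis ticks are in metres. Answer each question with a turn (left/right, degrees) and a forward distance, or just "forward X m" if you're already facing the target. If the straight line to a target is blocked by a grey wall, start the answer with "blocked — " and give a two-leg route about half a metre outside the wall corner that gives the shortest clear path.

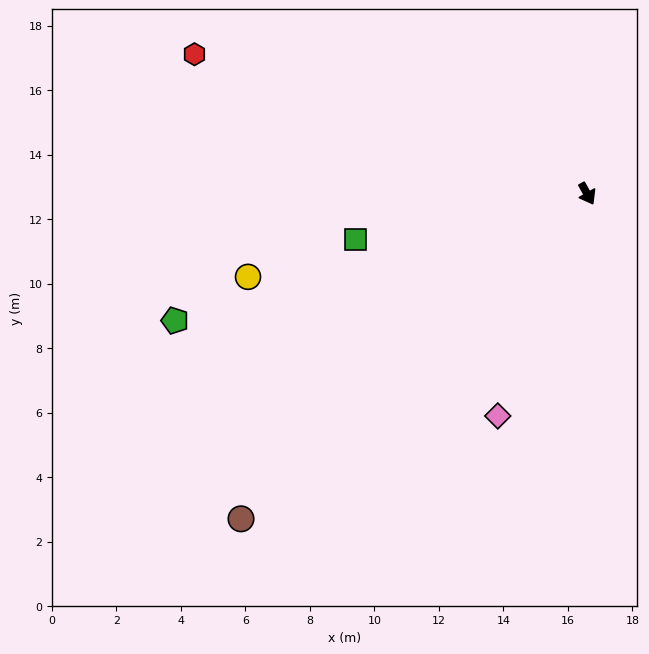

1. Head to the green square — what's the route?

turn right 108°, forward 7.3 m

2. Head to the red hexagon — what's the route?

turn right 139°, forward 12.9 m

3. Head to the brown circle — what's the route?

turn right 76°, forward 14.7 m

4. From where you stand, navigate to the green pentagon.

turn right 102°, forward 13.4 m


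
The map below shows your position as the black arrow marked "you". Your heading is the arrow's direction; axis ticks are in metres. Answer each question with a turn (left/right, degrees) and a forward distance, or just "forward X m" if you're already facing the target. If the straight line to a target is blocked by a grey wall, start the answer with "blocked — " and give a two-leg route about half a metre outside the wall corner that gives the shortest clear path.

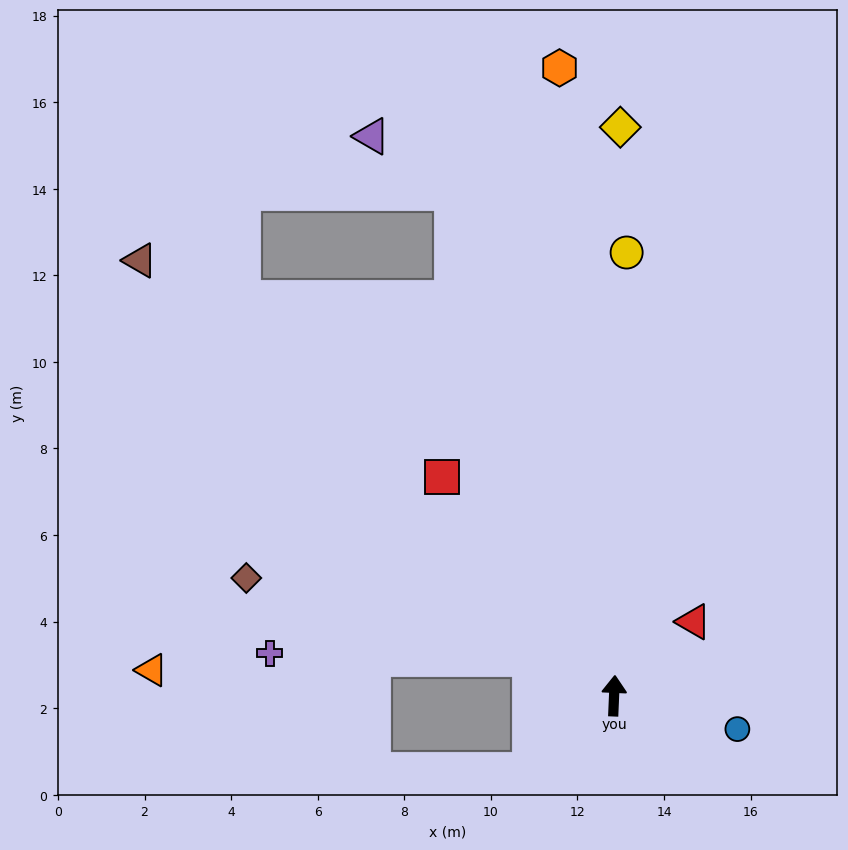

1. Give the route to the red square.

turn left 41°, forward 6.4 m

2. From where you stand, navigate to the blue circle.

turn right 103°, forward 3.0 m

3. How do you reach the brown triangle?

turn left 50°, forward 14.9 m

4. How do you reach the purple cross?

blocked — turn left 68°, forward 2.1 m, then turn left 23°, forward 6.0 m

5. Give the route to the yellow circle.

forward 10.2 m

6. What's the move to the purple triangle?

blocked — turn left 20°, forward 12.2 m, then turn left 38°, forward 2.3 m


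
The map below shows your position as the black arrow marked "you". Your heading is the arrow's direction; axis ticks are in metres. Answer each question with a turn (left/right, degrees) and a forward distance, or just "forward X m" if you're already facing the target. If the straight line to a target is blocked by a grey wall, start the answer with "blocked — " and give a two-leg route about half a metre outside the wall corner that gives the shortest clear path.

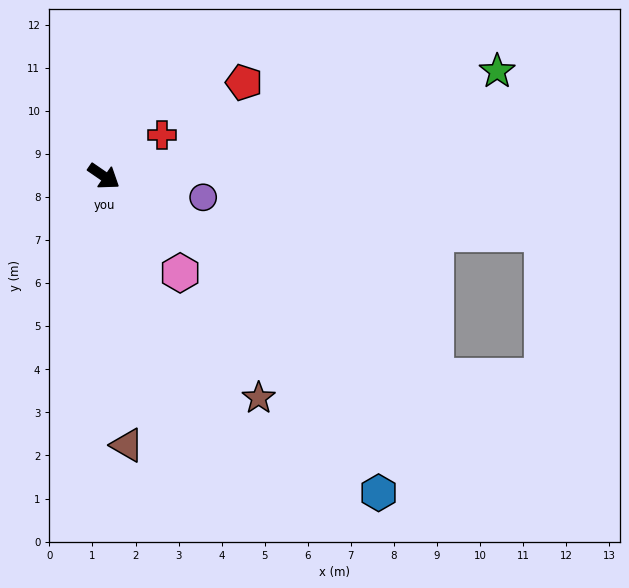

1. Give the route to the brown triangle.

turn right 51°, forward 6.3 m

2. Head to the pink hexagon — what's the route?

turn right 17°, forward 2.9 m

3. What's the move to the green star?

turn left 49°, forward 9.5 m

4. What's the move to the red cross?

turn left 70°, forward 1.7 m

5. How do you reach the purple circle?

turn left 23°, forward 2.4 m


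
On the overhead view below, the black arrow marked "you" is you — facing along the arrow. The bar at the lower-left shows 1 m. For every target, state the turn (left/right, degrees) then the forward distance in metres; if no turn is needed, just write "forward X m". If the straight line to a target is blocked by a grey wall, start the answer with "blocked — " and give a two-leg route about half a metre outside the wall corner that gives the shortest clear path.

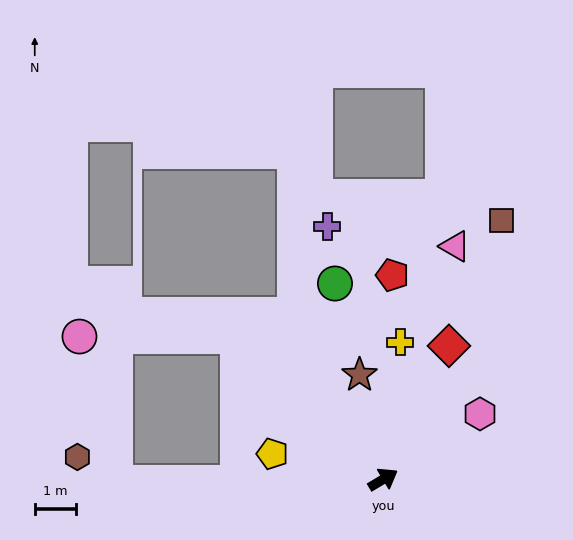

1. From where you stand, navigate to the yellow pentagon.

turn left 136°, forward 2.8 m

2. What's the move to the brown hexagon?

blocked — turn left 150°, forward 6.6 m, then turn right 35°, forward 1.1 m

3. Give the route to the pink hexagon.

turn left 3°, forward 2.9 m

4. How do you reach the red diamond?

turn left 33°, forward 3.6 m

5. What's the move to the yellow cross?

turn left 52°, forward 3.4 m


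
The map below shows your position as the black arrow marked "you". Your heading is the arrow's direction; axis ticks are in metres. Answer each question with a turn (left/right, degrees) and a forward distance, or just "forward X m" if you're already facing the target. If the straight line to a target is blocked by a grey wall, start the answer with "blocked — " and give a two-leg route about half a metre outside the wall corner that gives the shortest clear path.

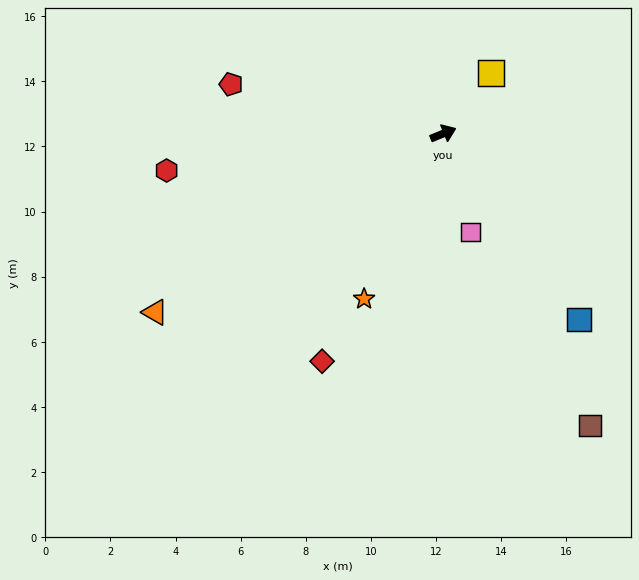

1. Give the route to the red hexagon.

turn left 165°, forward 8.6 m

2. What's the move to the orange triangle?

turn right 170°, forward 10.4 m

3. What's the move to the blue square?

turn right 76°, forward 7.1 m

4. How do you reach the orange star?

turn right 138°, forward 5.6 m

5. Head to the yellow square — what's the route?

turn left 30°, forward 2.4 m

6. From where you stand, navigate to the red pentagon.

turn left 145°, forward 6.7 m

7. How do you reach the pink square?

turn right 97°, forward 3.1 m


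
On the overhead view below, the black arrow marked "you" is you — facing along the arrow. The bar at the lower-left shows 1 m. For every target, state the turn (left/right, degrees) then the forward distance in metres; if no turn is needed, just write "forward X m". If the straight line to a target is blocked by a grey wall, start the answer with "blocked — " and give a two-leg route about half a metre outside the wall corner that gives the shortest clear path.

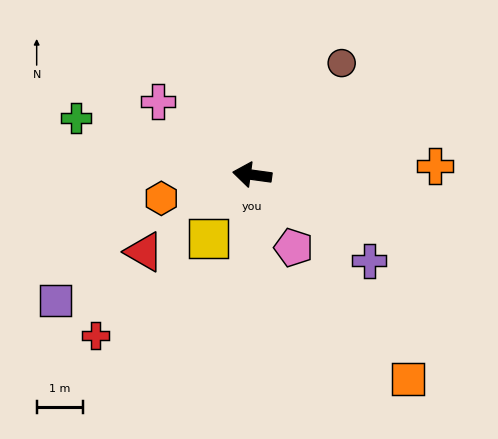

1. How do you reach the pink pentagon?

turn left 127°, forward 1.8 m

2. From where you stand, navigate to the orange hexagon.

turn left 22°, forward 2.0 m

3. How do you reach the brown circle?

turn right 121°, forward 3.1 m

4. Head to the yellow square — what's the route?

turn left 64°, forward 1.7 m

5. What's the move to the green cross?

turn right 10°, forward 4.0 m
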